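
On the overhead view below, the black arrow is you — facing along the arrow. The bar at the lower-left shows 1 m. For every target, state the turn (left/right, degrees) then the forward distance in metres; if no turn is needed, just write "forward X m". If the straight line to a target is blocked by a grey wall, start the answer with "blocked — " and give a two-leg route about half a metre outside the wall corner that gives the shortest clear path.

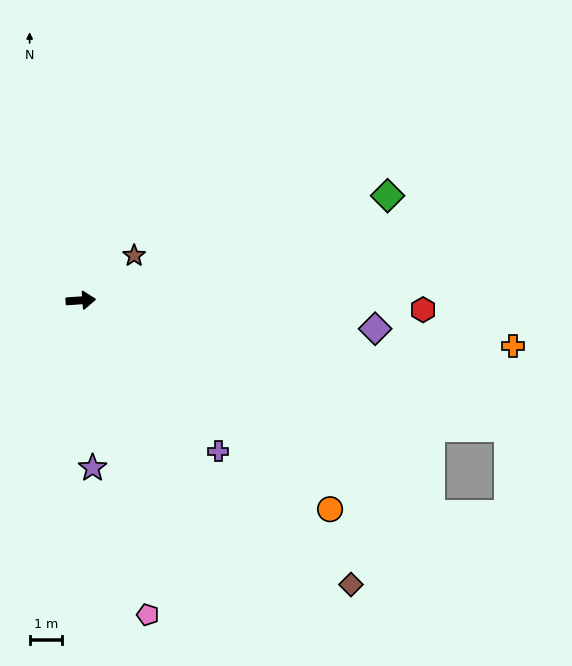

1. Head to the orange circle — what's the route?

turn right 44°, forward 10.0 m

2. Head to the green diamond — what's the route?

turn left 15°, forward 10.0 m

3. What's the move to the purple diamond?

turn right 10°, forward 9.1 m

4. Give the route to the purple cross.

turn right 52°, forward 6.3 m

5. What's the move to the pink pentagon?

turn right 82°, forward 9.9 m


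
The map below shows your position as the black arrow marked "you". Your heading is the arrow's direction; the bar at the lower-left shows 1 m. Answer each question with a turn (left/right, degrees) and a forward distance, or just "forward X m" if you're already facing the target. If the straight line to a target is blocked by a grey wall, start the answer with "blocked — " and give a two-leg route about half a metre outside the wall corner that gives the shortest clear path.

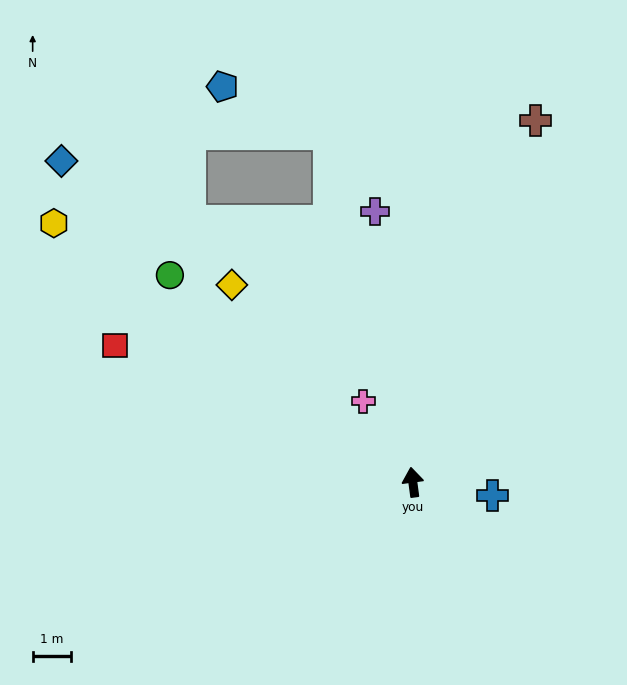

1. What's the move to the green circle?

turn left 42°, forward 8.3 m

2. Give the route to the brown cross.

turn right 26°, forward 10.0 m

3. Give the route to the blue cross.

turn right 107°, forward 2.1 m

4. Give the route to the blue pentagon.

blocked — turn left 6°, forward 9.4 m, then turn left 52°, forward 3.1 m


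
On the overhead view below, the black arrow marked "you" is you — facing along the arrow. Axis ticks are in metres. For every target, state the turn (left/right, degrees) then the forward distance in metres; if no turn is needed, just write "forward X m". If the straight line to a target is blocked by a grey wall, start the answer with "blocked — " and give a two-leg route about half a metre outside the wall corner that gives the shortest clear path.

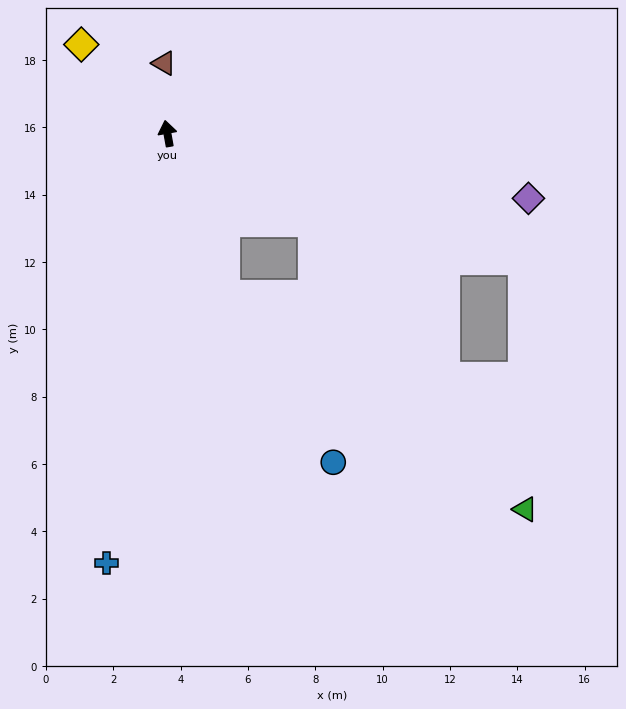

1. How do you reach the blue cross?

turn left 162°, forward 12.9 m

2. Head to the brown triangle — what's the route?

turn right 7°, forward 2.1 m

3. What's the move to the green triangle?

blocked — turn right 132°, forward 5.0 m, then turn right 22°, forward 10.6 m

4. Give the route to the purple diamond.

turn right 110°, forward 10.9 m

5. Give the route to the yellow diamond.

turn left 34°, forward 3.7 m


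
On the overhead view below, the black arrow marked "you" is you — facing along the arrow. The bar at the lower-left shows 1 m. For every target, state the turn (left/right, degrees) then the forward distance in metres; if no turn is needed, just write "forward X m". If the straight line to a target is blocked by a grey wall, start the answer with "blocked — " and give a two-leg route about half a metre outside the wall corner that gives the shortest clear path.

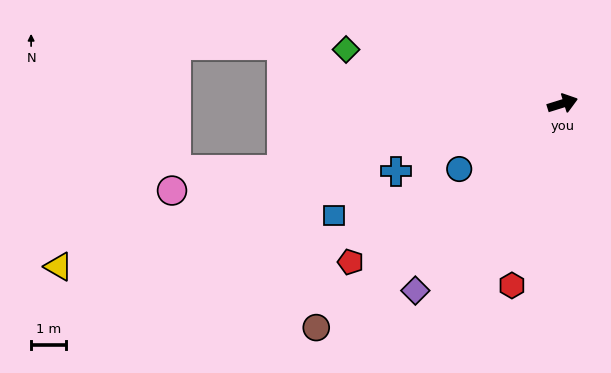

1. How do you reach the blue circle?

turn right 165°, forward 3.5 m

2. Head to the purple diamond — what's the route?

turn right 145°, forward 6.9 m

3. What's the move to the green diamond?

turn left 149°, forward 6.5 m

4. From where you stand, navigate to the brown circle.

turn right 155°, forward 9.6 m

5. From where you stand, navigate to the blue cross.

turn right 175°, forward 5.2 m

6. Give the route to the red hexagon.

turn right 123°, forward 5.5 m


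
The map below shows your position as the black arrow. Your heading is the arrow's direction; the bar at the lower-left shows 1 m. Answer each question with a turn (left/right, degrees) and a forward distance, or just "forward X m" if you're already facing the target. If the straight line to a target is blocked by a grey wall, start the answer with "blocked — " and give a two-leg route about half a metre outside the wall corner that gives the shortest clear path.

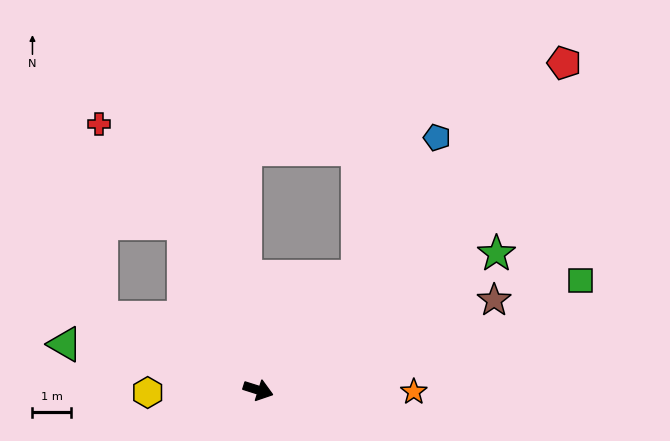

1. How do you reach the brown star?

turn left 38°, forward 6.5 m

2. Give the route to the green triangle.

turn right 176°, forward 5.1 m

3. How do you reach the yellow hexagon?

turn right 161°, forward 2.8 m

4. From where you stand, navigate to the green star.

turn left 47°, forward 7.1 m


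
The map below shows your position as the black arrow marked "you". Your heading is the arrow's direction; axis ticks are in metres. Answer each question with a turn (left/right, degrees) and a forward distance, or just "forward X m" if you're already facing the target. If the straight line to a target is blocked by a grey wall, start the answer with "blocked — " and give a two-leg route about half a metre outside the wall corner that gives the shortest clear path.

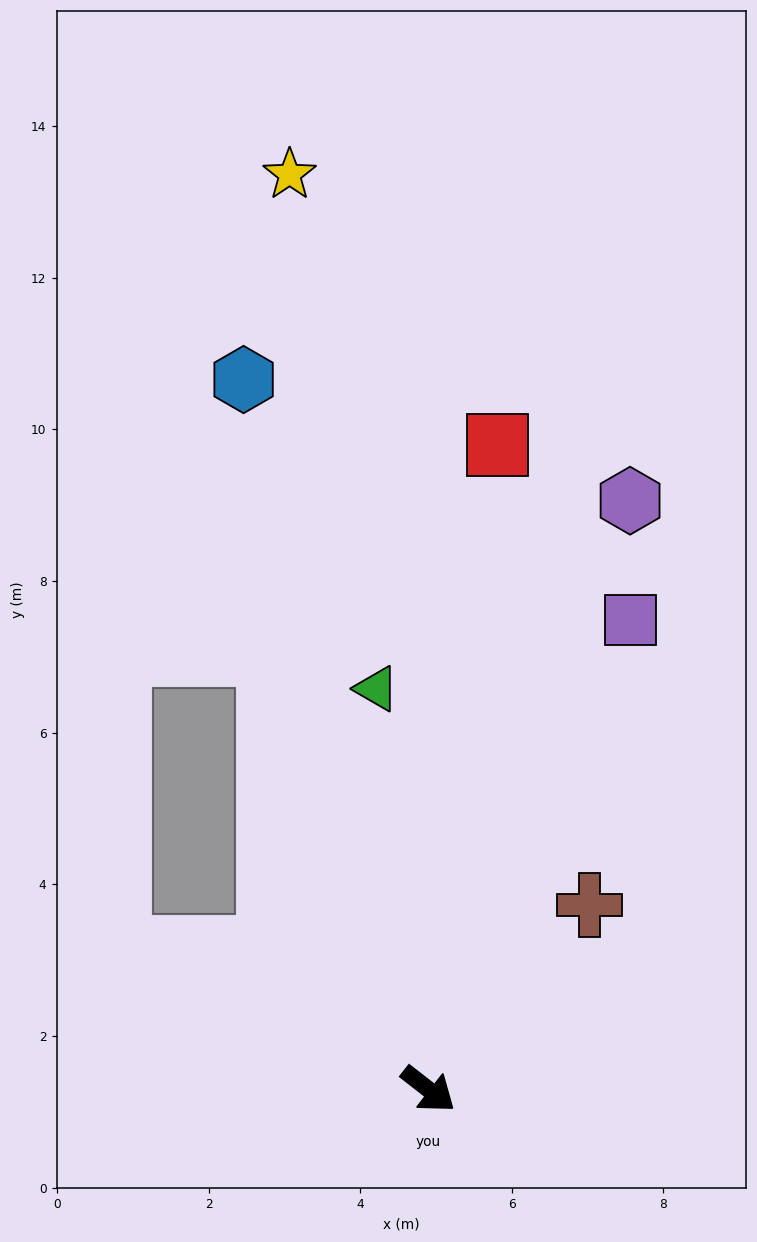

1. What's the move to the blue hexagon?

turn left 143°, forward 9.7 m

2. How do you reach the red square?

turn left 122°, forward 8.5 m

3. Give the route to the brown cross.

turn left 87°, forward 3.2 m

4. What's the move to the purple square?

turn left 105°, forward 6.7 m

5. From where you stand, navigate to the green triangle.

turn left 135°, forward 5.3 m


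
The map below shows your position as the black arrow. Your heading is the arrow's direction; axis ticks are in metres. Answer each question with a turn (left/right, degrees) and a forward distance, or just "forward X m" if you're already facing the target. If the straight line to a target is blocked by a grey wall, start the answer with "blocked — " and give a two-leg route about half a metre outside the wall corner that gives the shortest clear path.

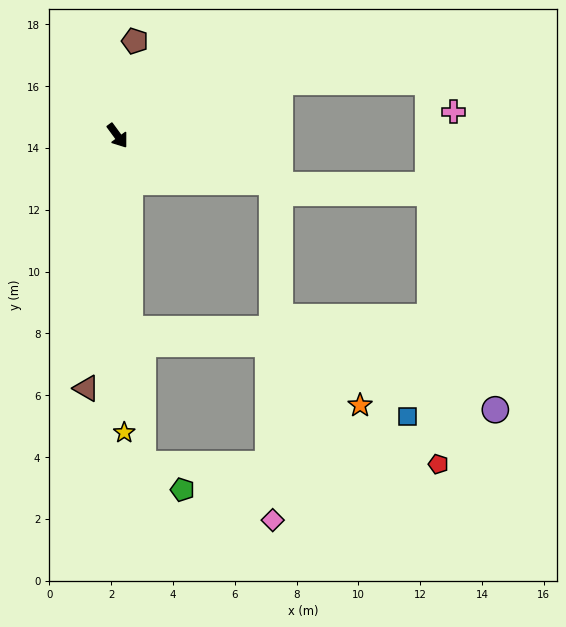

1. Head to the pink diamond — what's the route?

blocked — turn left 37°, forward 5.2 m, then turn right 73°, forward 10.9 m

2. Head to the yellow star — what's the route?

turn right 35°, forward 9.6 m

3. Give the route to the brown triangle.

turn right 43°, forward 8.2 m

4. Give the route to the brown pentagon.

turn left 133°, forward 3.1 m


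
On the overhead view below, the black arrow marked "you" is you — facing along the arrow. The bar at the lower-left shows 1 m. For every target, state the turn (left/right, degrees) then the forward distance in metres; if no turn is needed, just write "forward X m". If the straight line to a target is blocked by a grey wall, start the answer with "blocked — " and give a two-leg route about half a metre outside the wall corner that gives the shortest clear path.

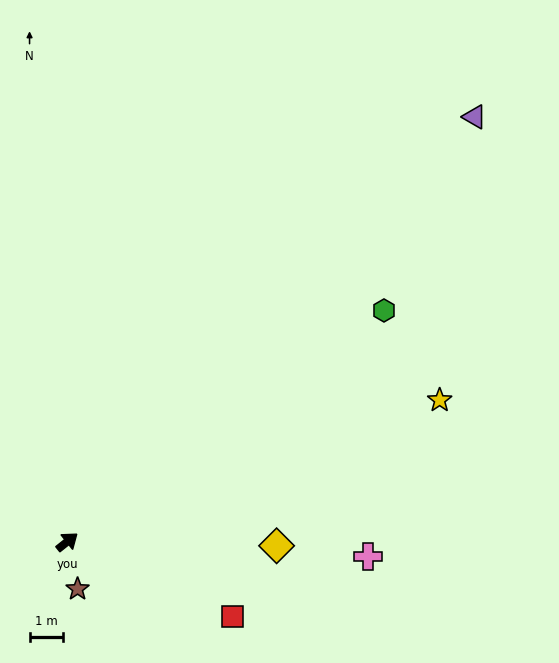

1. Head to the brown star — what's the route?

turn right 116°, forward 1.4 m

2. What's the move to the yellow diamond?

turn right 40°, forward 6.2 m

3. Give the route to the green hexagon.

turn right 2°, forward 11.7 m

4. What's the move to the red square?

turn right 63°, forward 5.4 m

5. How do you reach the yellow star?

turn right 18°, forward 11.8 m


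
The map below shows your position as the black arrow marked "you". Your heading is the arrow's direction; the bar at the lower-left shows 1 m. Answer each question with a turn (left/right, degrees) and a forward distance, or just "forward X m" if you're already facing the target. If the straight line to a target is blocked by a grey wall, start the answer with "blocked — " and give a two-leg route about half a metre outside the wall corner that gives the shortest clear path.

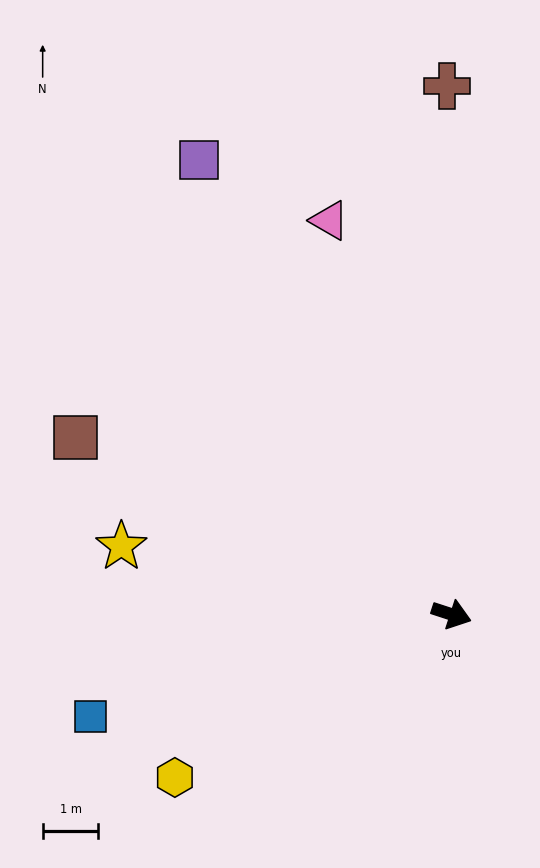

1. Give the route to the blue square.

turn right 146°, forward 6.7 m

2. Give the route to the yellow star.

turn right 174°, forward 6.1 m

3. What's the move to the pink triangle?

turn left 125°, forward 7.4 m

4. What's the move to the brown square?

turn left 173°, forward 7.5 m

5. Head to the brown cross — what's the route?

turn left 109°, forward 9.5 m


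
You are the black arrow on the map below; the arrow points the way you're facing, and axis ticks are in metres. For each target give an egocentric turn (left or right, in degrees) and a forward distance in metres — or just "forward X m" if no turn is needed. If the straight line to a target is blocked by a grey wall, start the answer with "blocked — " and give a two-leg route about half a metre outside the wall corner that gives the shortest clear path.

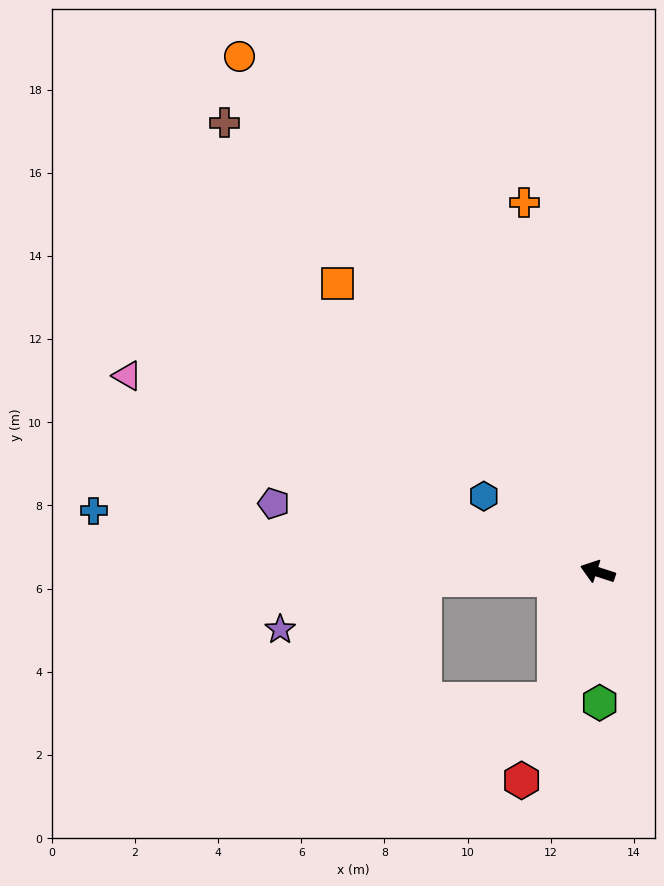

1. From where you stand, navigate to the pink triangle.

turn right 5°, forward 12.3 m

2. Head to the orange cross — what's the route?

turn right 61°, forward 9.1 m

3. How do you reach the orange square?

turn right 30°, forward 9.3 m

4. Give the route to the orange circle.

turn right 37°, forward 15.1 m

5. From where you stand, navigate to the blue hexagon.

turn right 16°, forward 3.3 m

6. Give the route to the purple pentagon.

turn left 6°, forward 8.0 m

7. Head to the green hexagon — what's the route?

turn left 109°, forward 3.1 m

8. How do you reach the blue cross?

turn left 11°, forward 12.2 m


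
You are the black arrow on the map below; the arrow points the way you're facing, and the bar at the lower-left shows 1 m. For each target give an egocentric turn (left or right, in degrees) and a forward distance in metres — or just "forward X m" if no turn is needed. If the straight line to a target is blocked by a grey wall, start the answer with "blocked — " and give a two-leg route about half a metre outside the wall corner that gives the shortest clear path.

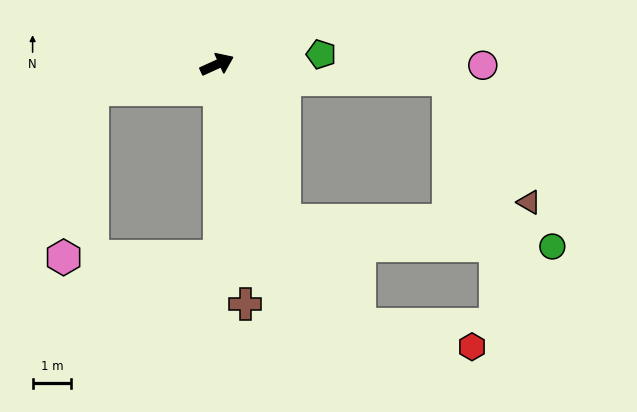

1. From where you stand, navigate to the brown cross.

turn right 108°, forward 6.2 m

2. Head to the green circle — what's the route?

blocked — turn right 91°, forward 4.4 m, then turn left 61°, forward 6.9 m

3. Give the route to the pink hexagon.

blocked — turn left 167°, forward 3.3 m, then turn left 69°, forward 4.4 m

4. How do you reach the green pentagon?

turn right 19°, forward 2.7 m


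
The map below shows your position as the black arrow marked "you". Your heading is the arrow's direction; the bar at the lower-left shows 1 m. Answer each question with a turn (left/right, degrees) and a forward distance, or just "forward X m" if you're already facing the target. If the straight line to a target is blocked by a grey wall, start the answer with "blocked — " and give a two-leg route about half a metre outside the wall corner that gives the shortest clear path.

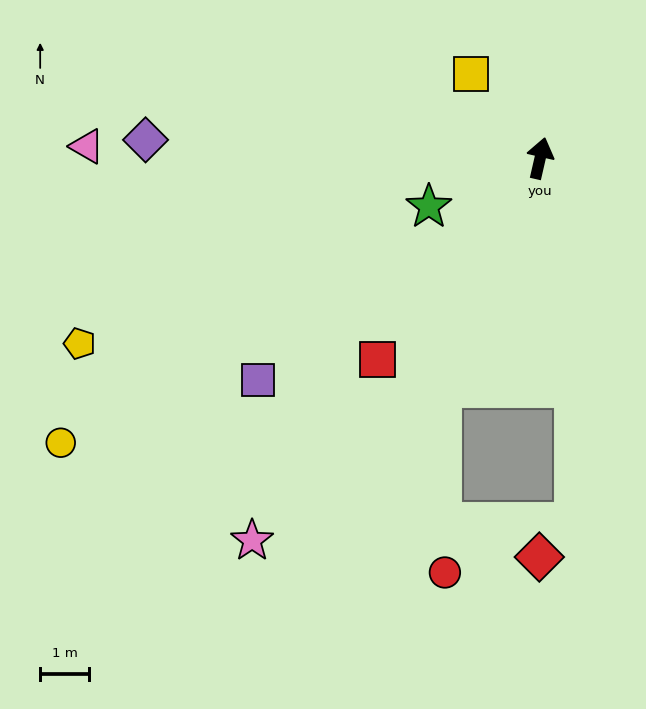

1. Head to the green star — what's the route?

turn left 126°, forward 2.5 m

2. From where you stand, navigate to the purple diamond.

turn left 100°, forward 8.0 m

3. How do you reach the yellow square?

turn left 52°, forward 2.2 m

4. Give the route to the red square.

turn left 154°, forward 5.3 m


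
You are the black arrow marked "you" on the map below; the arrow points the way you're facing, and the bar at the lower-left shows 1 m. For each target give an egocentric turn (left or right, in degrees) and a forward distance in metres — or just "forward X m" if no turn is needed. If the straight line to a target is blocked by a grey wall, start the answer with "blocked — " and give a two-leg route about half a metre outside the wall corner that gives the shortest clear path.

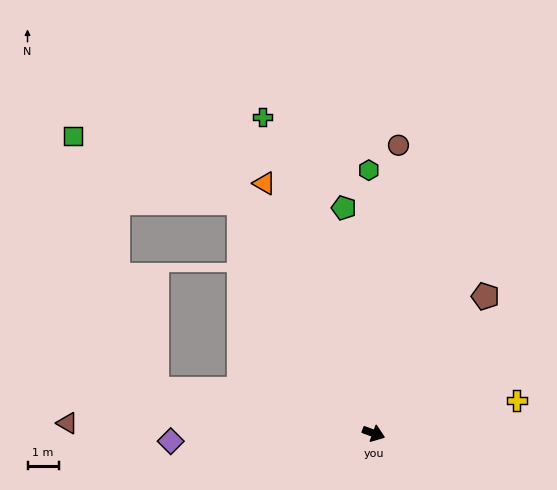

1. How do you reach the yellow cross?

turn left 33°, forward 4.7 m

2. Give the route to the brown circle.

turn left 105°, forward 9.3 m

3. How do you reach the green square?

blocked — turn right 171°, forward 7.1 m, then turn right 61°, forward 8.6 m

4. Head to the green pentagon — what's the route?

turn left 118°, forward 7.3 m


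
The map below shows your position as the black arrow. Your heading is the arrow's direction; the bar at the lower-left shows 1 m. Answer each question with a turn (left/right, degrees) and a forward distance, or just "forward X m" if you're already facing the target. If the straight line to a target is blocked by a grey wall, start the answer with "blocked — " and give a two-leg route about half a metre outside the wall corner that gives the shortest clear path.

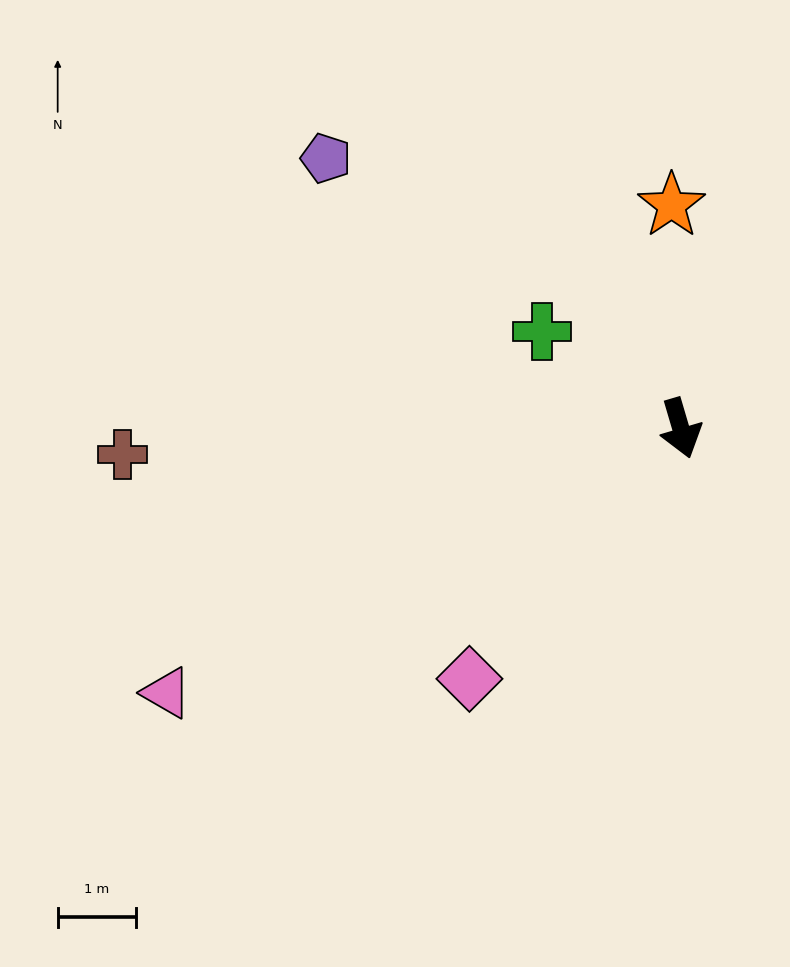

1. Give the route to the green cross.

turn right 141°, forward 2.1 m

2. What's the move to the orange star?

turn left 166°, forward 2.8 m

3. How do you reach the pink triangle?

turn right 79°, forward 7.3 m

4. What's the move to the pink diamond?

turn right 57°, forward 4.2 m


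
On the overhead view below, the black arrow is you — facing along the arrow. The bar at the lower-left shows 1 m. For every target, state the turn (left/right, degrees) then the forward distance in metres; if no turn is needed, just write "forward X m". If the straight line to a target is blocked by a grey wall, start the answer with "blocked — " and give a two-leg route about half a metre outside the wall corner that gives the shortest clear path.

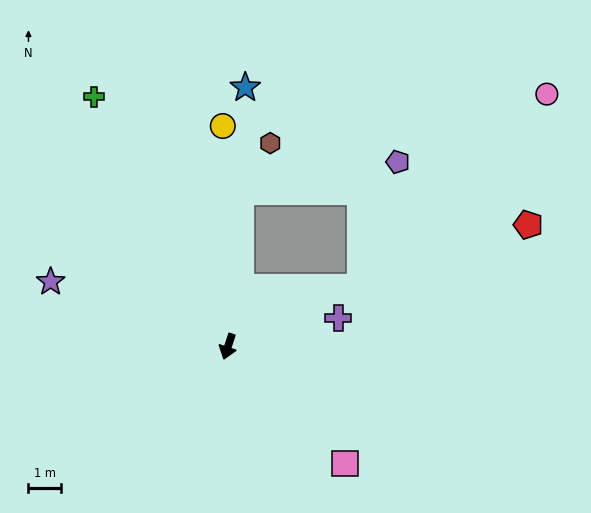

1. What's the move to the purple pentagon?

blocked — turn right 166°, forward 4.9 m, then turn right 75°, forward 5.0 m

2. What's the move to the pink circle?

blocked — turn right 166°, forward 4.9 m, then turn right 68°, forward 10.0 m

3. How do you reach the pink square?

turn left 63°, forward 5.2 m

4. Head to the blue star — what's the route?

turn right 166°, forward 8.1 m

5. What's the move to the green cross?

turn right 134°, forward 8.8 m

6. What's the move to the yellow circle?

turn right 160°, forward 6.9 m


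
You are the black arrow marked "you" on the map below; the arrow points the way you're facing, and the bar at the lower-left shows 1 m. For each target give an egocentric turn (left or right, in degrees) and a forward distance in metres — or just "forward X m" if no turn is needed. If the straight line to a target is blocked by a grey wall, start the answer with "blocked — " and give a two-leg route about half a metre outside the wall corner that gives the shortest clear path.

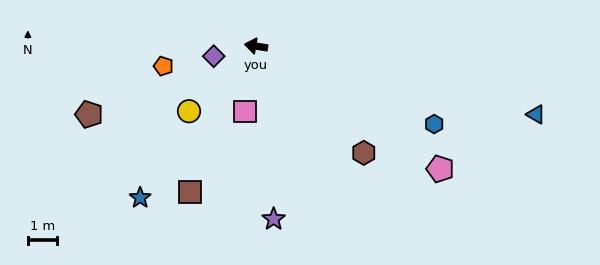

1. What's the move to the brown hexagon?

turn left 144°, forward 5.2 m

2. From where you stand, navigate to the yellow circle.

turn left 53°, forward 3.2 m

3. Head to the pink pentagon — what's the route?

turn left 155°, forward 7.6 m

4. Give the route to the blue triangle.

turn left 175°, forward 9.9 m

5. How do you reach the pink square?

turn left 90°, forward 2.3 m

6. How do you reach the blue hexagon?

turn left 166°, forward 6.7 m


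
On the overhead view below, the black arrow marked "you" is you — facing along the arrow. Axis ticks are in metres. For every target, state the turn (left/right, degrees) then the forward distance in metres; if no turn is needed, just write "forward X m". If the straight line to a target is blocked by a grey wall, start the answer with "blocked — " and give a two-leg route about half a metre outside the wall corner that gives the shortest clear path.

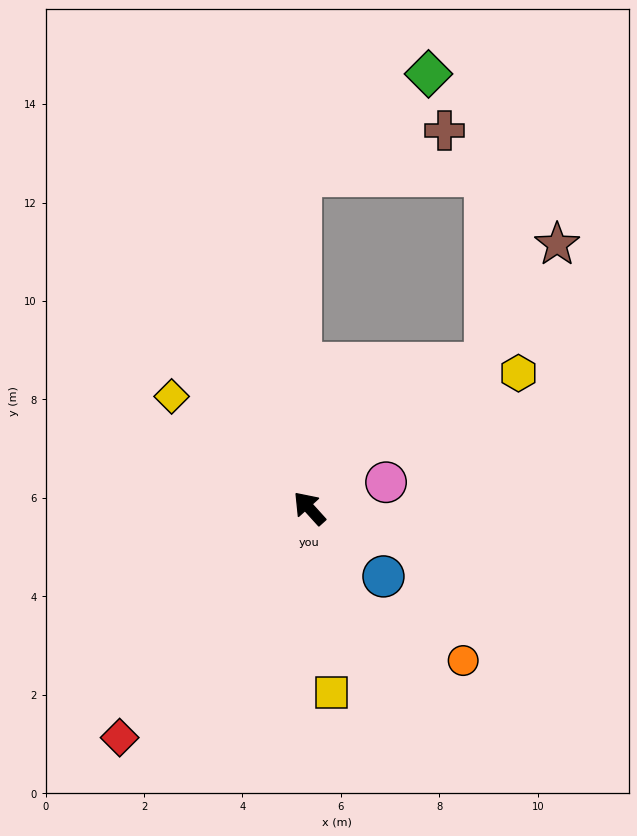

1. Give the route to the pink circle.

turn right 114°, forward 1.6 m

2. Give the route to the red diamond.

turn left 98°, forward 6.0 m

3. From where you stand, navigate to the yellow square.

turn left 145°, forward 3.8 m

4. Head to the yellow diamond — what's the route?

turn left 9°, forward 3.6 m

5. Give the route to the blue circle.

turn right 175°, forward 2.0 m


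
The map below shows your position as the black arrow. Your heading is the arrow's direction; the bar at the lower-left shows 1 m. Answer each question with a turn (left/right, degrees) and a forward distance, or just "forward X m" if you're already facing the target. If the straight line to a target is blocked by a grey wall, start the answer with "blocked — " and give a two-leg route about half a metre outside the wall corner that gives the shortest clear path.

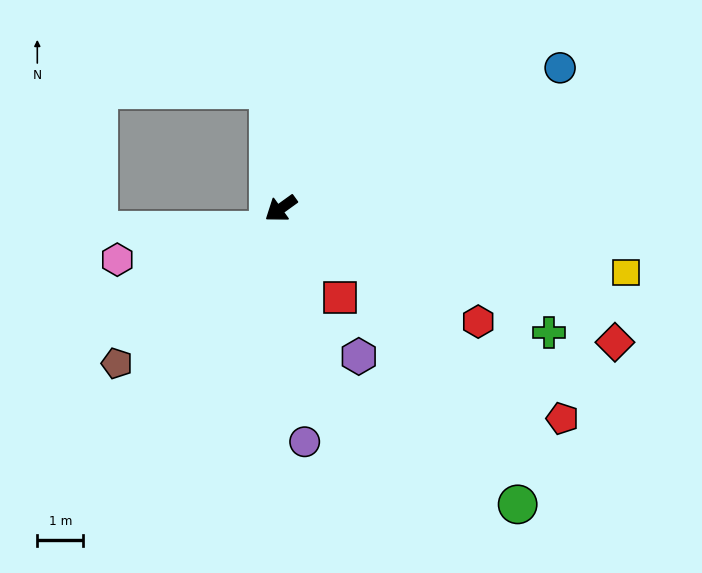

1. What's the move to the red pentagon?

turn left 107°, forward 7.6 m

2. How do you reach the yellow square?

turn left 134°, forward 7.6 m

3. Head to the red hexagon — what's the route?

turn left 114°, forward 4.9 m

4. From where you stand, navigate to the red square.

turn left 88°, forward 2.3 m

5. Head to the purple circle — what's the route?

turn left 60°, forward 5.1 m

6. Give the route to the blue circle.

turn left 171°, forward 6.8 m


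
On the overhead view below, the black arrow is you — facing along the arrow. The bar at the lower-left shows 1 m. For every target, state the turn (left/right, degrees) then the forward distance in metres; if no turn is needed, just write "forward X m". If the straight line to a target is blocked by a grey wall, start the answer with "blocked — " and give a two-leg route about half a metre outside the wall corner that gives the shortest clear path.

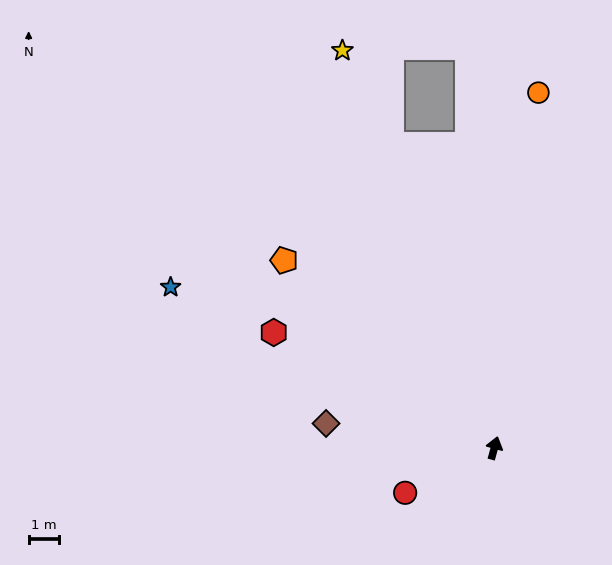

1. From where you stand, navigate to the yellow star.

turn left 36°, forward 14.1 m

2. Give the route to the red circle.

turn left 132°, forward 3.3 m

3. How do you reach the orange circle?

turn left 8°, forward 11.9 m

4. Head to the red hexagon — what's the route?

turn left 78°, forward 8.3 m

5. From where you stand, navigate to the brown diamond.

turn left 97°, forward 5.7 m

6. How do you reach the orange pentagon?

turn left 64°, forward 9.4 m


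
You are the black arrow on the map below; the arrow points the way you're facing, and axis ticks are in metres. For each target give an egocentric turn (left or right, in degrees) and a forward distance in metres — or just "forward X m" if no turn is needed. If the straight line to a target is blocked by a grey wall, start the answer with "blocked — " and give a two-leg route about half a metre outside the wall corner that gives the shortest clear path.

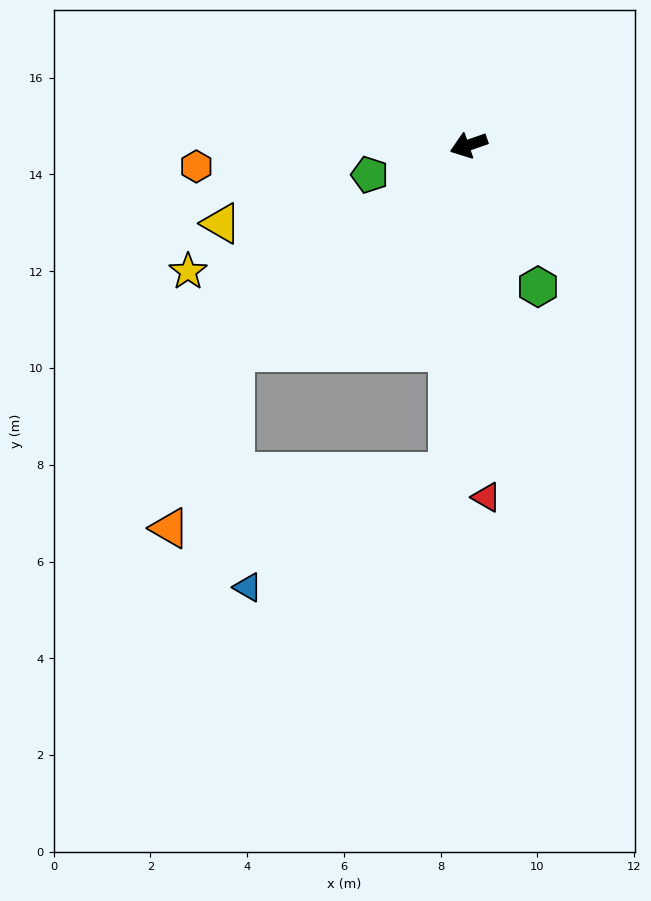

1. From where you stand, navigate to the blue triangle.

blocked — turn left 67°, forward 6.8 m, then turn right 56°, forward 4.8 m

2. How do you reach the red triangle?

turn left 74°, forward 7.3 m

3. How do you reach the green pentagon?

turn right 2°, forward 2.1 m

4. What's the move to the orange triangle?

blocked — turn left 22°, forward 6.5 m, then turn left 29°, forward 3.9 m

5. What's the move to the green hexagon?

turn left 97°, forward 3.3 m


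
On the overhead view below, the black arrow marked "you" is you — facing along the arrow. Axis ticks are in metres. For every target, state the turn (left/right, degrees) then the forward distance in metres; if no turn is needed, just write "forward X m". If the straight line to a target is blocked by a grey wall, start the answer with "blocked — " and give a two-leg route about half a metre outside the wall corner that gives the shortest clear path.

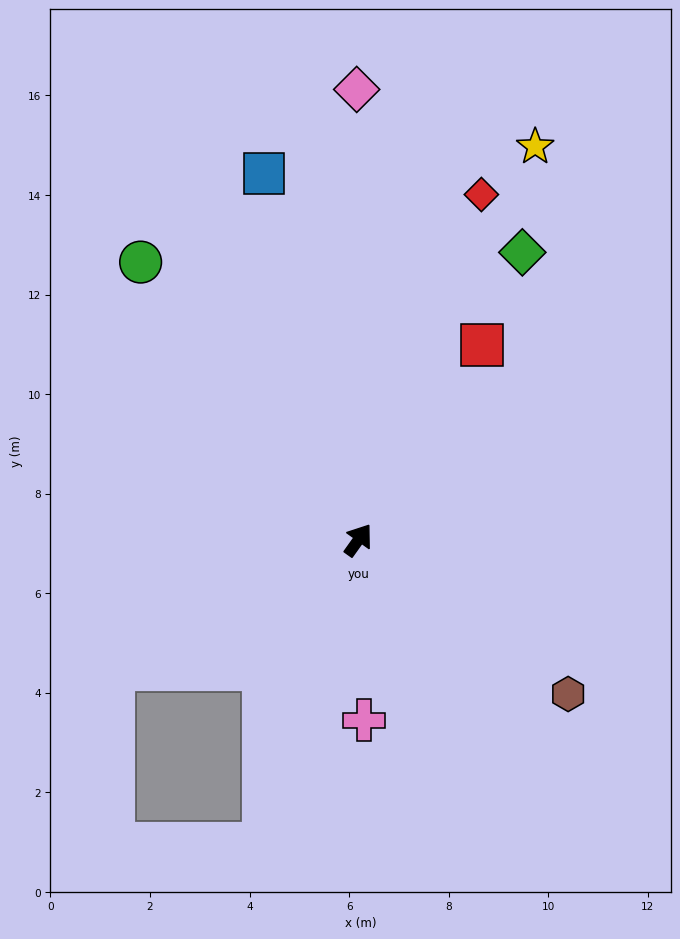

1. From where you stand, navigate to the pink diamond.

turn left 36°, forward 9.0 m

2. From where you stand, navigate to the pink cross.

turn right 143°, forward 3.6 m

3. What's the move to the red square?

turn left 3°, forward 4.6 m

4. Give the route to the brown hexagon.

turn right 91°, forward 5.2 m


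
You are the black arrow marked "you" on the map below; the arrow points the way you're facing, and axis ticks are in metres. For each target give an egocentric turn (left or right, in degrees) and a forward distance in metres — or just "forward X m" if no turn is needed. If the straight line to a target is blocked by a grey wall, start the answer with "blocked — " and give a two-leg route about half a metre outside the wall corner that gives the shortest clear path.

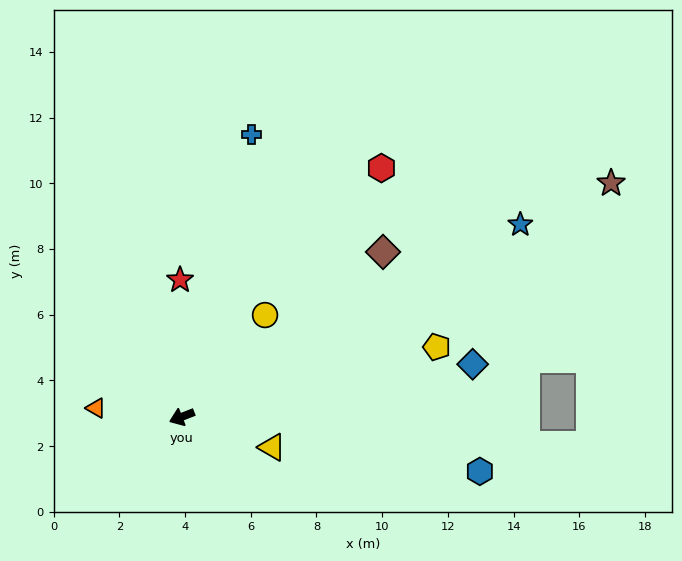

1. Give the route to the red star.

turn right 111°, forward 4.2 m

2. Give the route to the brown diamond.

turn right 162°, forward 7.9 m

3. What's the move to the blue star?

turn right 172°, forward 11.8 m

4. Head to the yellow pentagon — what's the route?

turn left 174°, forward 8.0 m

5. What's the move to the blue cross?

turn right 125°, forward 8.9 m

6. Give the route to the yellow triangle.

turn left 140°, forward 2.9 m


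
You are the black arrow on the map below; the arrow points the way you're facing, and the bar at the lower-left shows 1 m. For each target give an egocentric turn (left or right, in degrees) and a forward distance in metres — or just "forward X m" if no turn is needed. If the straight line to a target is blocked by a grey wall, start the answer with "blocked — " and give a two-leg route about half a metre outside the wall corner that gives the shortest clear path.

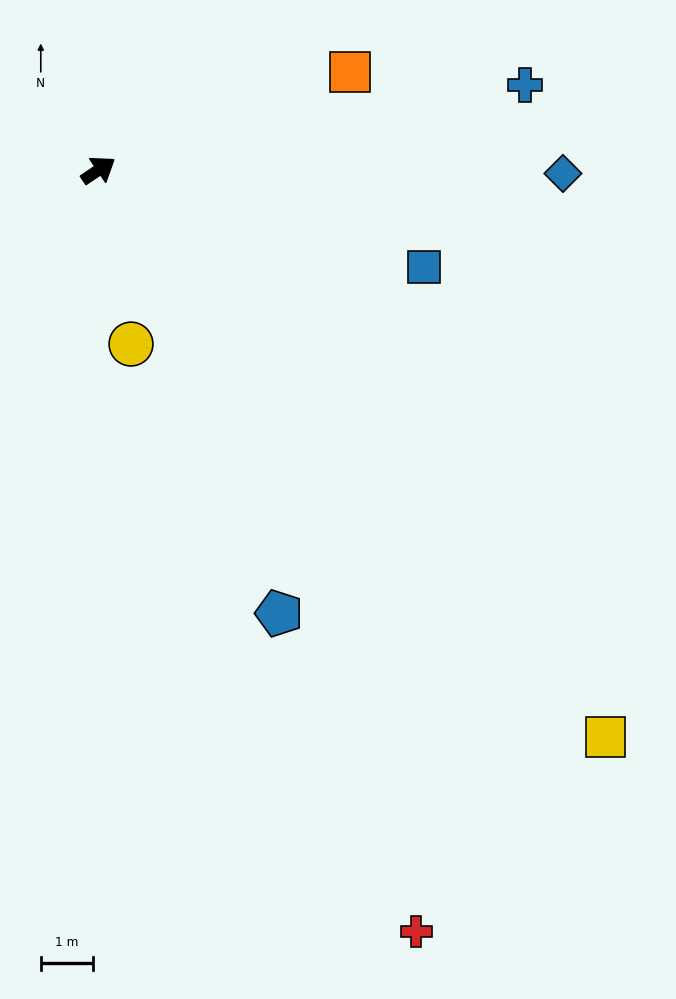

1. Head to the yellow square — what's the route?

turn right 82°, forward 14.7 m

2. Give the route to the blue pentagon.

turn right 102°, forward 9.3 m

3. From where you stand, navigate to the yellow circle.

turn right 113°, forward 3.4 m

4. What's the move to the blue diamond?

turn right 34°, forward 9.0 m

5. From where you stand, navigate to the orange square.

turn right 13°, forward 5.2 m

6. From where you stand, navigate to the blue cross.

turn right 23°, forward 8.4 m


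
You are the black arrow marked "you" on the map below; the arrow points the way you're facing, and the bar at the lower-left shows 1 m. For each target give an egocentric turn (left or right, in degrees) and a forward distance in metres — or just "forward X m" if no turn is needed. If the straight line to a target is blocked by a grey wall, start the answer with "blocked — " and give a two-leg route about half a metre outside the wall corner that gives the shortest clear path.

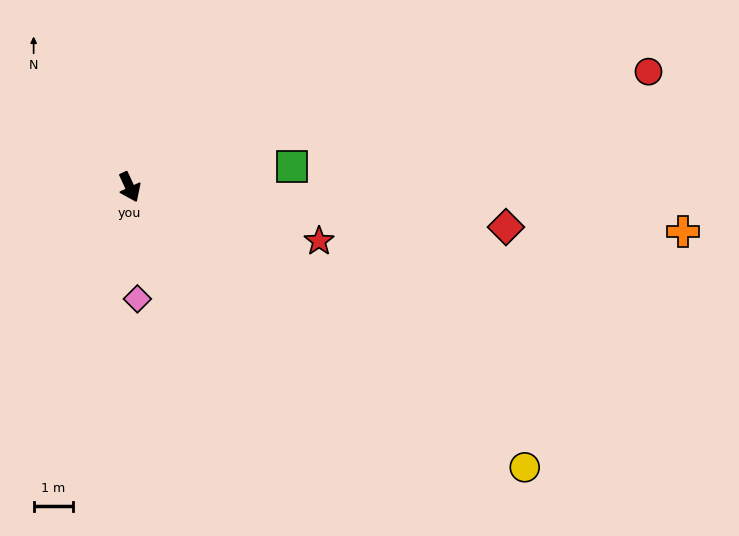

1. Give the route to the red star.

turn left 49°, forward 5.0 m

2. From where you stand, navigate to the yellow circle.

turn left 30°, forward 12.3 m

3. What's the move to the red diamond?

turn left 59°, forward 9.6 m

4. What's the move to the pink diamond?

turn right 21°, forward 2.9 m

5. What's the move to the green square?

turn left 72°, forward 4.2 m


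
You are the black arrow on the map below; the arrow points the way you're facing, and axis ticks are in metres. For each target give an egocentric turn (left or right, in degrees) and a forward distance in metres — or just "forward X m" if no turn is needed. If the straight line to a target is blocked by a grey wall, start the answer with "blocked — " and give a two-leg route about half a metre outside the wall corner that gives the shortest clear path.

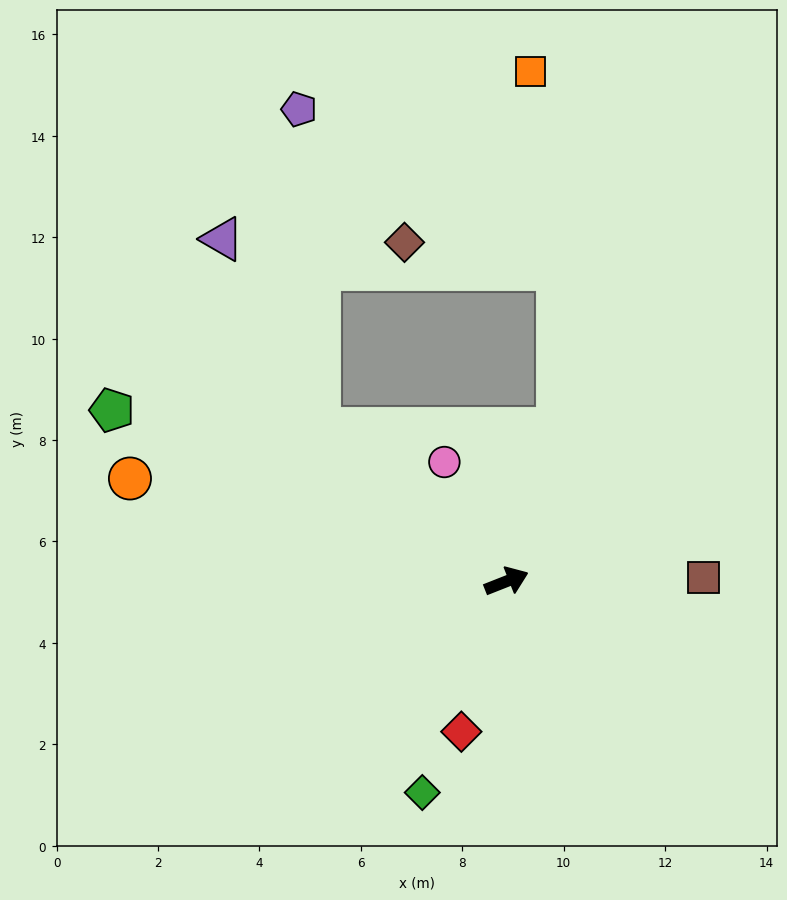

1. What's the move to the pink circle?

turn left 96°, forward 2.7 m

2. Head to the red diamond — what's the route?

turn right 128°, forward 3.1 m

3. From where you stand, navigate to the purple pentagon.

blocked — turn left 119°, forward 4.8 m, then turn right 47°, forward 6.3 m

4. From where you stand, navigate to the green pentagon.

turn left 135°, forward 8.5 m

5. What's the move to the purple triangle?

blocked — turn left 119°, forward 4.8 m, then turn right 23°, forward 4.2 m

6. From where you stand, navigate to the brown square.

turn right 20°, forward 3.9 m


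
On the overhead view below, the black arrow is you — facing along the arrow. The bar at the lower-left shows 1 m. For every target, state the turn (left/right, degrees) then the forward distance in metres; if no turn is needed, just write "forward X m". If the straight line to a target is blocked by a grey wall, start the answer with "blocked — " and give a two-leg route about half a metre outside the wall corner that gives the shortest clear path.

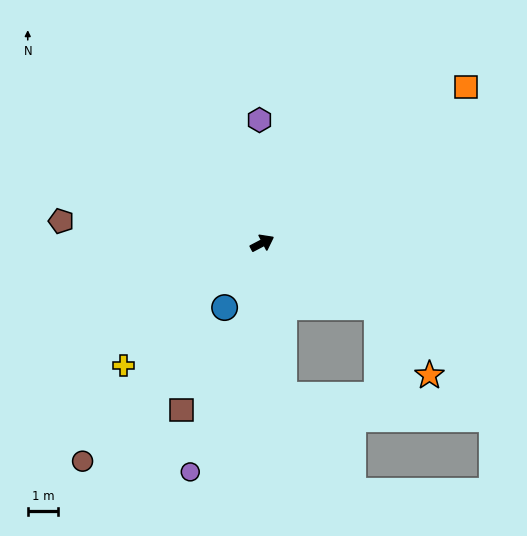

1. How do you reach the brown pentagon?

turn left 146°, forward 6.6 m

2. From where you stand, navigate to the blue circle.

turn right 148°, forward 2.4 m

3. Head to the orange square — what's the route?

turn left 10°, forward 8.4 m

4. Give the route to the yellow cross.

turn right 166°, forward 6.0 m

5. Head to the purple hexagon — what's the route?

turn left 64°, forward 4.0 m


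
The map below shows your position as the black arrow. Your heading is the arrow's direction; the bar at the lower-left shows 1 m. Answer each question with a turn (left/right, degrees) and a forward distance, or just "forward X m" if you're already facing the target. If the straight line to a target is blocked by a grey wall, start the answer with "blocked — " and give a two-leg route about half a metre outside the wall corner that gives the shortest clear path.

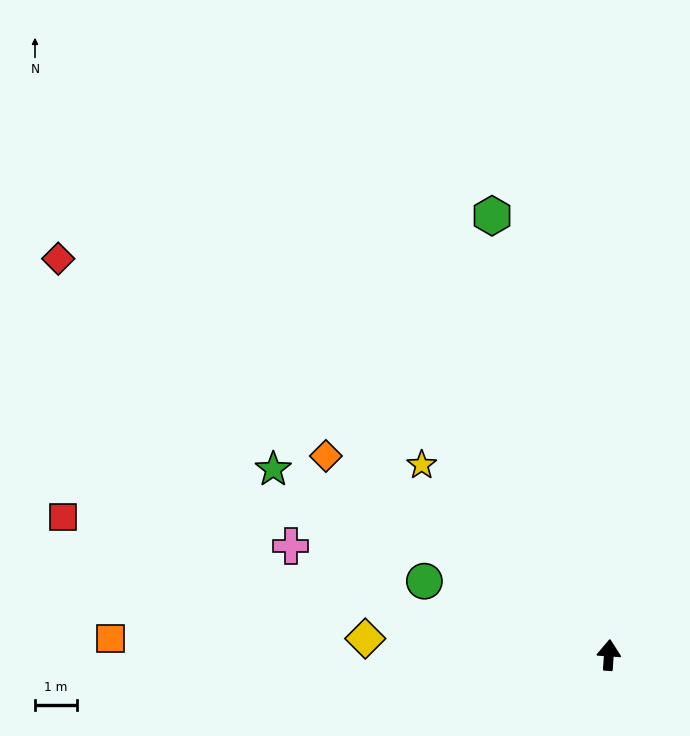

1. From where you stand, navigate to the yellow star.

turn left 48°, forward 6.3 m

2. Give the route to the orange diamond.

turn left 59°, forward 8.2 m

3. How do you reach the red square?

turn left 80°, forward 13.4 m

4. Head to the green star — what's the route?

turn left 65°, forward 9.1 m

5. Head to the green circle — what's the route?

turn left 72°, forward 4.7 m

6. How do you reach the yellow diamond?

turn left 90°, forward 5.8 m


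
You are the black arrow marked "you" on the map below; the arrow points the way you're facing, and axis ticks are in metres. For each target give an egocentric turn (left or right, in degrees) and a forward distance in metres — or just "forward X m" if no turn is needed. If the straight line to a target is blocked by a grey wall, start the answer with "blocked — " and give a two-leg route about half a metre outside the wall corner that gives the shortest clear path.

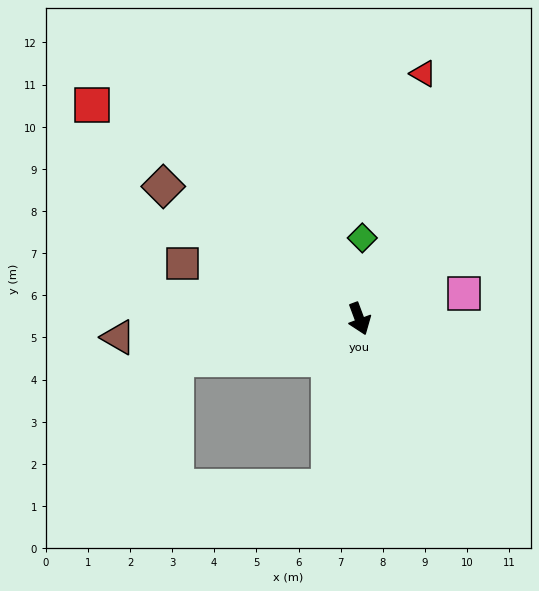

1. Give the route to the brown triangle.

turn right 106°, forward 5.7 m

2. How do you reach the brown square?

turn right 128°, forward 4.4 m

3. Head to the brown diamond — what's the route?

turn right 144°, forward 5.6 m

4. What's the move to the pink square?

turn left 83°, forward 2.6 m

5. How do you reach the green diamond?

turn left 157°, forward 1.9 m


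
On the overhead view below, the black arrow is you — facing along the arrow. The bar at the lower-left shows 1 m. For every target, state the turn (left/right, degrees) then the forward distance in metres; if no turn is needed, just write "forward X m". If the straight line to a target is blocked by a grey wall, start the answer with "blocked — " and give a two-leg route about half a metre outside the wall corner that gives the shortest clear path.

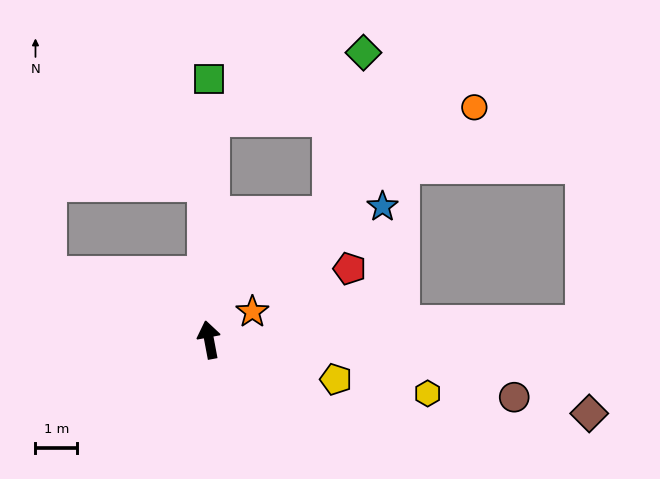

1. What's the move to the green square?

turn right 11°, forward 6.3 m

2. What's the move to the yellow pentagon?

turn right 118°, forward 3.2 m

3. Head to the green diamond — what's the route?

blocked — turn right 11°, forward 5.3 m, then turn right 66°, forward 4.0 m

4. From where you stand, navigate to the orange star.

turn right 68°, forward 1.2 m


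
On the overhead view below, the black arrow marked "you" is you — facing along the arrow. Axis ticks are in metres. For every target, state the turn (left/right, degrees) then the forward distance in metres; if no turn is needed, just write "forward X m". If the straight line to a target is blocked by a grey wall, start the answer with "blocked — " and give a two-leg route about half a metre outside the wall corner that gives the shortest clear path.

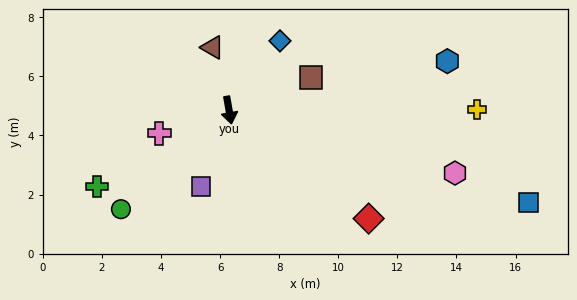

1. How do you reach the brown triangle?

turn right 175°, forward 2.2 m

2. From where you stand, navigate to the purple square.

turn right 30°, forward 2.7 m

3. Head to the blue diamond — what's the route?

turn left 134°, forward 2.9 m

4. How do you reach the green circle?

turn right 57°, forward 5.0 m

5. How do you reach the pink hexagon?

turn left 64°, forward 7.9 m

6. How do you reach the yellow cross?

turn left 80°, forward 8.4 m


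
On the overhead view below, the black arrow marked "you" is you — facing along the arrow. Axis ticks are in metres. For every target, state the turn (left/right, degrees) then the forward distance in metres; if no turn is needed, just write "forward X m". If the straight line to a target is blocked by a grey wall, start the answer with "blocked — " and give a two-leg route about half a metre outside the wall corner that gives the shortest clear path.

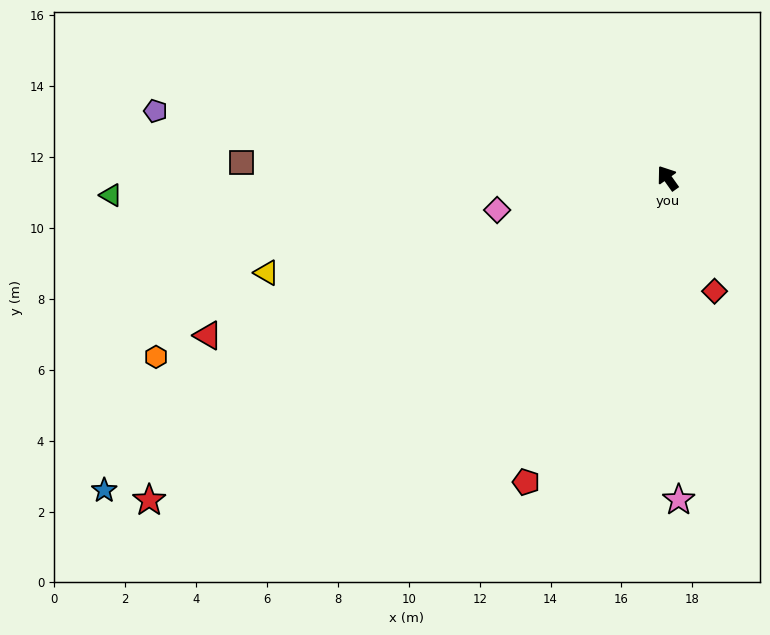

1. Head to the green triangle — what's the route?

turn left 56°, forward 15.7 m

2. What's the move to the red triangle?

turn left 74°, forward 13.7 m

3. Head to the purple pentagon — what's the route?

turn left 47°, forward 14.6 m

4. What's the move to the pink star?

turn left 147°, forward 9.1 m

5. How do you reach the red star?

turn left 87°, forward 17.2 m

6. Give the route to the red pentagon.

turn left 120°, forward 9.5 m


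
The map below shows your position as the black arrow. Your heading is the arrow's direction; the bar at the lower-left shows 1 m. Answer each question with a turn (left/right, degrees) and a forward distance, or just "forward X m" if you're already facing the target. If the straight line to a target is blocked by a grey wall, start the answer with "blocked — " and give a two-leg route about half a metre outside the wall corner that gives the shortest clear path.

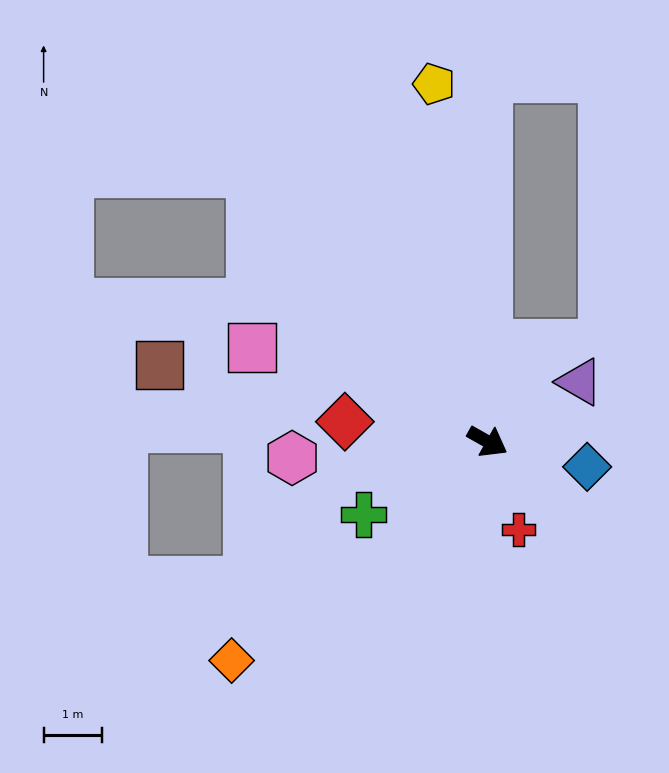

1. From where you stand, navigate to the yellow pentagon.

turn left 128°, forward 6.2 m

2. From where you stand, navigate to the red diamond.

turn right 158°, forward 2.5 m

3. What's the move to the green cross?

turn right 120°, forward 2.5 m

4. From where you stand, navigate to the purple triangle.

turn left 62°, forward 1.9 m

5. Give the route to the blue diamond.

turn left 15°, forward 1.8 m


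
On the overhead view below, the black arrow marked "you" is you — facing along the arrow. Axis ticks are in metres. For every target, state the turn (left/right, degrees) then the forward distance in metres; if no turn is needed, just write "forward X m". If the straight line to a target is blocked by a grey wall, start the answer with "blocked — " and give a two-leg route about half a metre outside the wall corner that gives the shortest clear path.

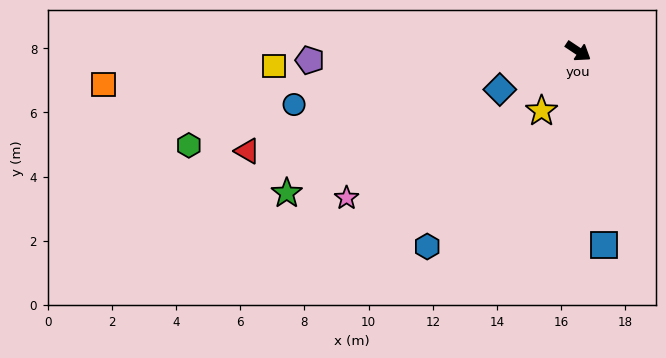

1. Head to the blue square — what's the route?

turn right 49°, forward 6.1 m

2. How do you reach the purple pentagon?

turn right 144°, forward 8.4 m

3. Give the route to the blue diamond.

turn right 120°, forward 2.7 m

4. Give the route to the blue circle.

turn right 136°, forward 9.0 m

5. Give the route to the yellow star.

turn right 88°, forward 2.2 m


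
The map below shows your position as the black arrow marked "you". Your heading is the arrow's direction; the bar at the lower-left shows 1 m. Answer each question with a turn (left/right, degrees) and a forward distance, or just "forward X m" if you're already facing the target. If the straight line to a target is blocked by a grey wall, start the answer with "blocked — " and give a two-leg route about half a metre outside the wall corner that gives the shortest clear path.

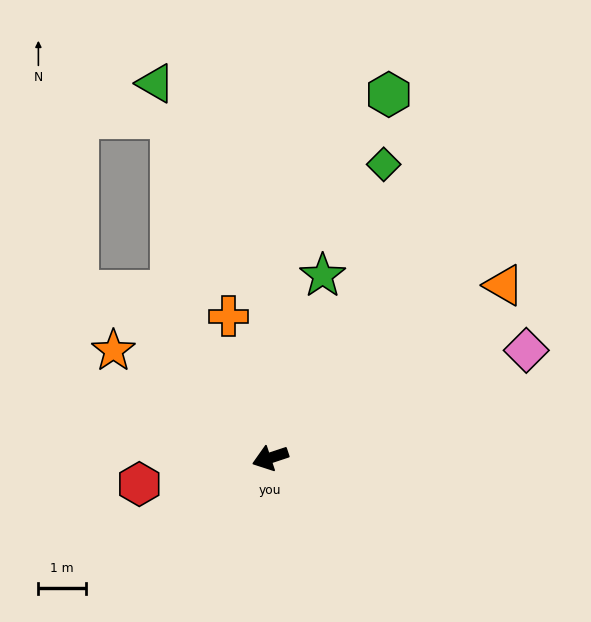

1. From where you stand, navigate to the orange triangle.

turn right 162°, forward 6.1 m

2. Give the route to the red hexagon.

turn right 7°, forward 2.8 m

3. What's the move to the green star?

turn right 124°, forward 4.0 m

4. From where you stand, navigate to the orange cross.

turn right 92°, forward 3.1 m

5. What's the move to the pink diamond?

turn right 176°, forward 5.8 m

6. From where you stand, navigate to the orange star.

turn right 53°, forward 4.0 m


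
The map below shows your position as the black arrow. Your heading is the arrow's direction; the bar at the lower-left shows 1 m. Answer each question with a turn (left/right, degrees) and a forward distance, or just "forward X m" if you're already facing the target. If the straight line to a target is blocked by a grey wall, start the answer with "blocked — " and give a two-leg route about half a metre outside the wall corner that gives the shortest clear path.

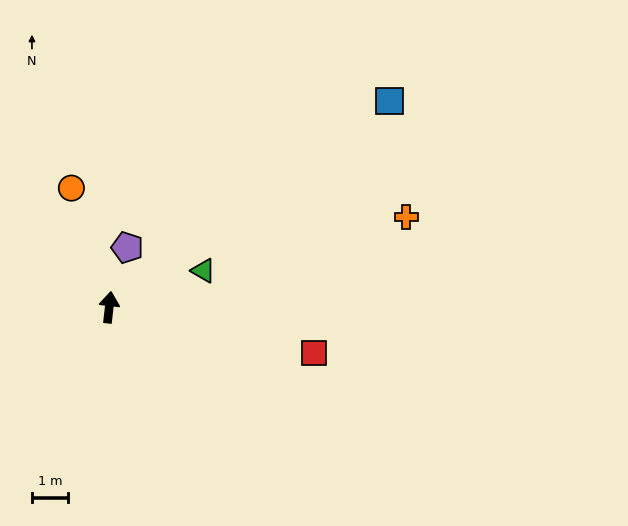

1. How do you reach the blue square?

turn right 47°, forward 9.6 m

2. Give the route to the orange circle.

turn left 24°, forward 3.5 m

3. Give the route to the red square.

turn right 96°, forward 5.8 m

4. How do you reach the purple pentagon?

turn right 10°, forward 1.7 m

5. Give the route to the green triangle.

turn right 62°, forward 2.8 m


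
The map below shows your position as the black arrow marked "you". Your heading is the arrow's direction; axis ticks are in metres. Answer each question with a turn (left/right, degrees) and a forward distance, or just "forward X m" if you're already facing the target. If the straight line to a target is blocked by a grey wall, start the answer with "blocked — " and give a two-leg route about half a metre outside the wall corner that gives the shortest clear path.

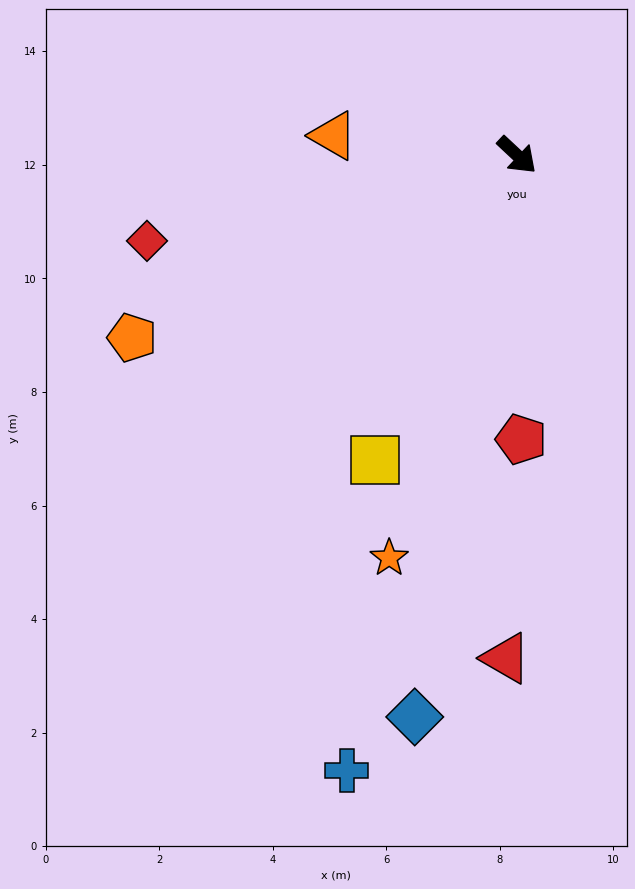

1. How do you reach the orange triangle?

turn right 143°, forward 3.3 m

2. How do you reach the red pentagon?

turn right 46°, forward 5.0 m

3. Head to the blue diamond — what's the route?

turn right 57°, forward 10.1 m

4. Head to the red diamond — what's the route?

turn right 124°, forward 6.7 m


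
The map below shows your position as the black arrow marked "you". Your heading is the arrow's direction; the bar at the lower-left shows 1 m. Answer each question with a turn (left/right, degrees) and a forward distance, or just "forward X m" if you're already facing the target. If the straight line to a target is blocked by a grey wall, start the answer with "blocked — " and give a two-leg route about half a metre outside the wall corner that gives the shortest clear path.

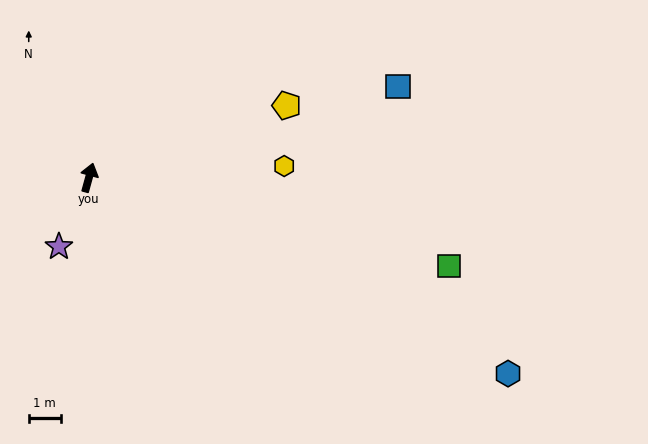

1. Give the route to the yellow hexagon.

turn right 71°, forward 6.1 m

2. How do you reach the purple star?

turn left 172°, forward 2.3 m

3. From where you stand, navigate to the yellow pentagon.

turn right 55°, forward 6.5 m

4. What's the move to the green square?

turn right 88°, forward 11.5 m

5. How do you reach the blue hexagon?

turn right 100°, forward 14.4 m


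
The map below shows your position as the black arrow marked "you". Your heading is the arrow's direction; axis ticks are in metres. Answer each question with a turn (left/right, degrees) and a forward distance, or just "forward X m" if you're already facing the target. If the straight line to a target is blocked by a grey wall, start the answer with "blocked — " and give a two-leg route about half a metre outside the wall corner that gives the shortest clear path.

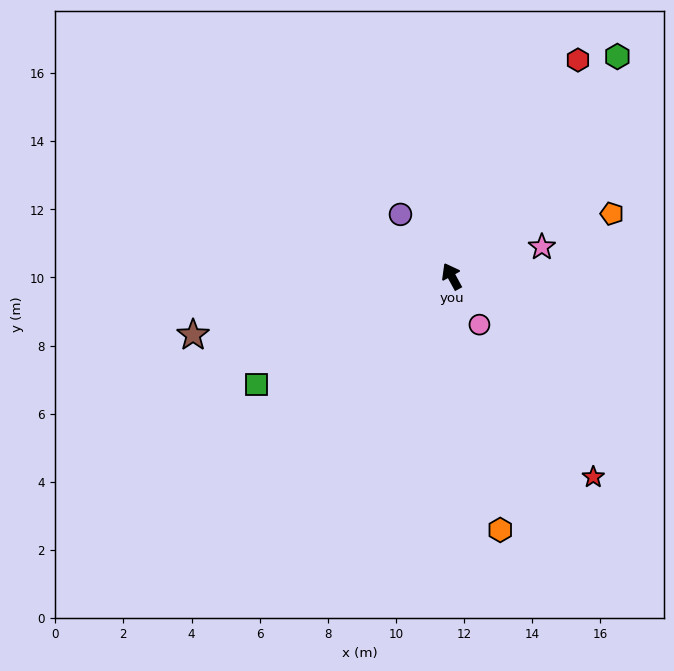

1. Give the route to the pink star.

turn right 101°, forward 2.8 m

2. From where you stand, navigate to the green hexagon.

turn right 66°, forward 8.1 m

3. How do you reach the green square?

turn left 90°, forward 6.6 m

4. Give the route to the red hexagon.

turn right 59°, forward 7.4 m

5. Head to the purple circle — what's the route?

turn left 11°, forward 2.4 m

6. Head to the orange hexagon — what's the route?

turn left 162°, forward 7.6 m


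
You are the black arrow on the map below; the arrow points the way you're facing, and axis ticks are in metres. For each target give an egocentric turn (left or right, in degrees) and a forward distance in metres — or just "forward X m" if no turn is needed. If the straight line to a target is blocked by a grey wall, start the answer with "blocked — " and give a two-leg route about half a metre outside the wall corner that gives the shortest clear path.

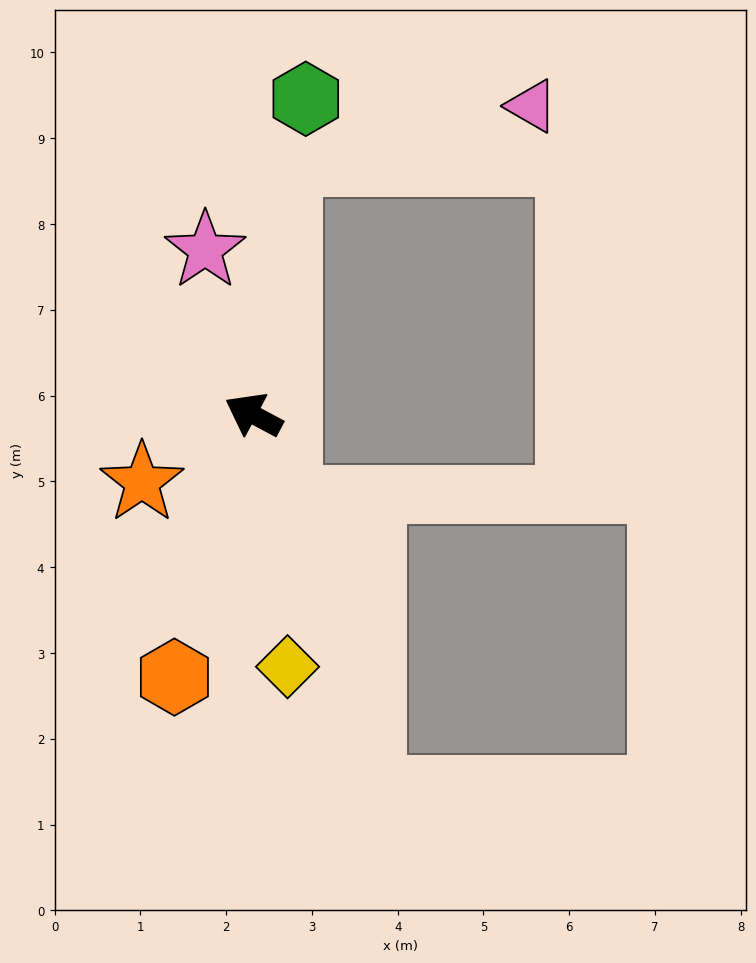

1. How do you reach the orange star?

turn left 59°, forward 1.5 m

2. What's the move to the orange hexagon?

turn left 101°, forward 3.2 m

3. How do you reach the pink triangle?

blocked — turn right 69°, forward 3.0 m, then turn right 71°, forward 2.9 m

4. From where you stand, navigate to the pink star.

turn right 46°, forward 2.0 m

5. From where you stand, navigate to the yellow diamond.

turn left 126°, forward 3.0 m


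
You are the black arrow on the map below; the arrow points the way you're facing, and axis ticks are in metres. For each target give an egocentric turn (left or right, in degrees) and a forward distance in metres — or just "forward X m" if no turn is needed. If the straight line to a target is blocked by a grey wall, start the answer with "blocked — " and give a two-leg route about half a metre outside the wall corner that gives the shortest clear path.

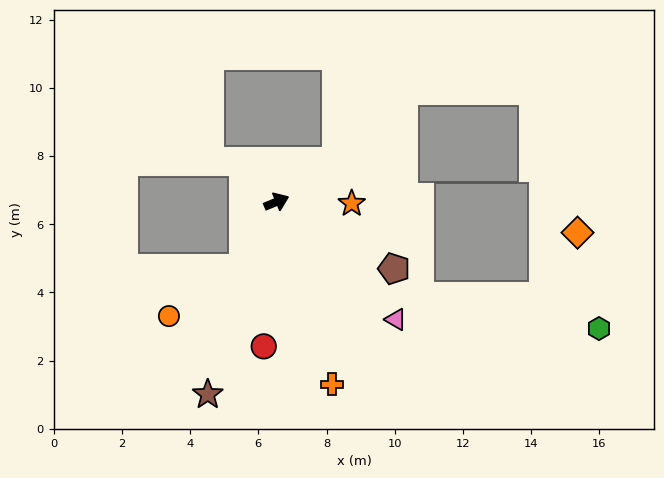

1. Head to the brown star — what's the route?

turn right 132°, forward 6.0 m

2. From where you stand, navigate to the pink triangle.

turn right 67°, forward 4.9 m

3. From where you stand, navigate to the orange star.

turn right 24°, forward 2.2 m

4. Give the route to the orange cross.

turn right 96°, forward 5.6 m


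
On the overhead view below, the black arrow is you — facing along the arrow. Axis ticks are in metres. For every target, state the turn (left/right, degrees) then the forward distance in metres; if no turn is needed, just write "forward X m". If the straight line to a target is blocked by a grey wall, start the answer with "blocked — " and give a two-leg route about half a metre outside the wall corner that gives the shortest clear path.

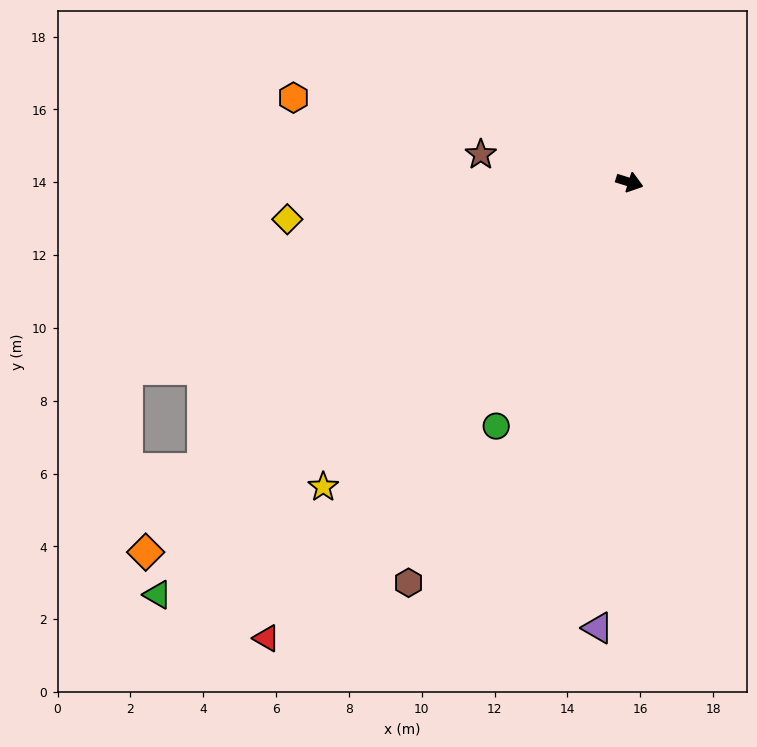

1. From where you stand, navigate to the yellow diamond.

turn right 156°, forward 9.5 m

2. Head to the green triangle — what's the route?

turn right 121°, forward 17.2 m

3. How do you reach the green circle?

turn right 101°, forward 7.6 m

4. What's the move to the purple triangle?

turn right 77°, forward 12.3 m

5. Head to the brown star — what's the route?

turn right 173°, forward 4.2 m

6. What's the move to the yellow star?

turn right 118°, forward 11.9 m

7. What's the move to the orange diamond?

turn right 125°, forward 16.7 m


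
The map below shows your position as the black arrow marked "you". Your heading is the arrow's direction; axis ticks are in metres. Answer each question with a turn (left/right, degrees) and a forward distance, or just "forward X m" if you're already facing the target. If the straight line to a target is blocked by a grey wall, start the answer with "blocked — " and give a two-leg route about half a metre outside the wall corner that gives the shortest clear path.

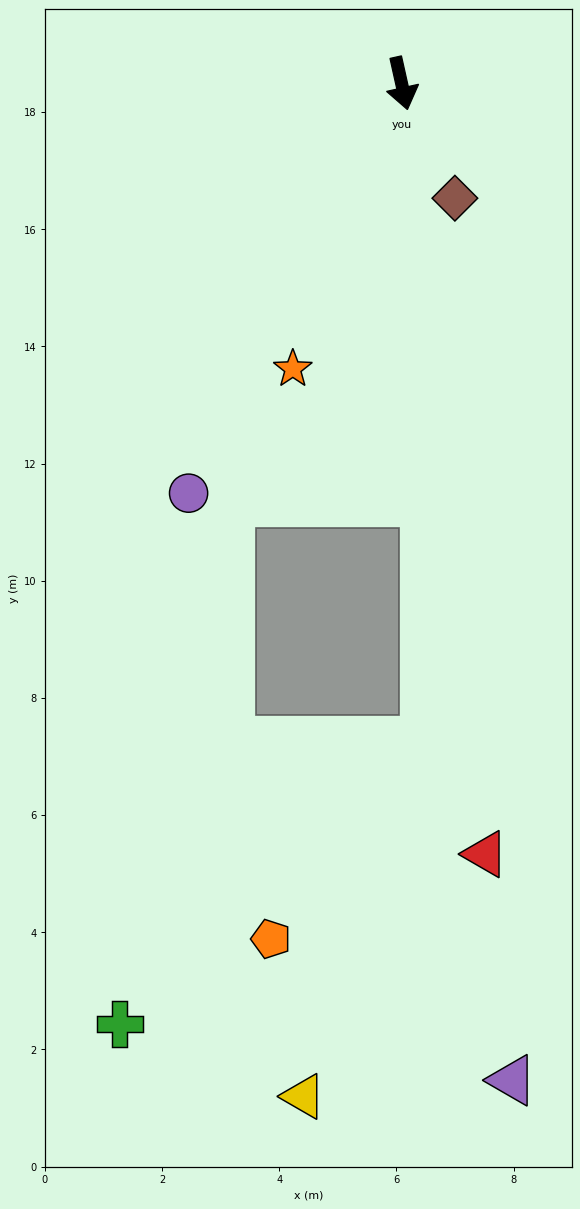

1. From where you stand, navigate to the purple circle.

turn right 40°, forward 7.9 m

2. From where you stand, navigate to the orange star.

turn right 33°, forward 5.2 m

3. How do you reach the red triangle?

turn right 6°, forward 13.2 m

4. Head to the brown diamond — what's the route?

turn left 12°, forward 2.2 m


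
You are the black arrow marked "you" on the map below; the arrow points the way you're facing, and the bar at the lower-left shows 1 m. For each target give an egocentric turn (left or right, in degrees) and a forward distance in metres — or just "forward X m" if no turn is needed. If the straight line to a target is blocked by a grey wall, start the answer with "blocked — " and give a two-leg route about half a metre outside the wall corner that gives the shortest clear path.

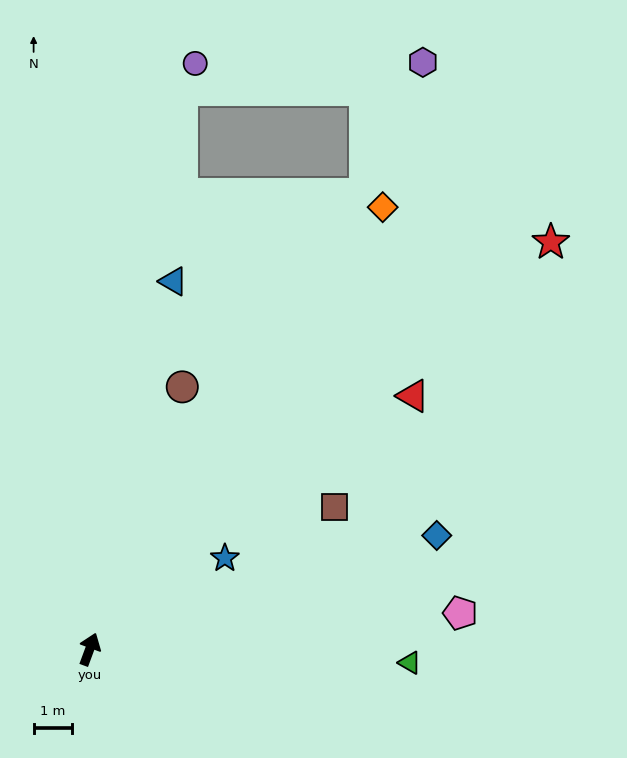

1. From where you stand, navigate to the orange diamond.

turn right 13°, forward 13.7 m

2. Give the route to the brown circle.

forward 7.2 m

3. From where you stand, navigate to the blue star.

turn right 36°, forward 4.2 m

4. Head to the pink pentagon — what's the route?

turn right 64°, forward 9.6 m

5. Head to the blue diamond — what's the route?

turn right 52°, forward 9.5 m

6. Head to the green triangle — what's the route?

turn right 72°, forward 8.3 m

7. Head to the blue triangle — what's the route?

turn left 7°, forward 9.8 m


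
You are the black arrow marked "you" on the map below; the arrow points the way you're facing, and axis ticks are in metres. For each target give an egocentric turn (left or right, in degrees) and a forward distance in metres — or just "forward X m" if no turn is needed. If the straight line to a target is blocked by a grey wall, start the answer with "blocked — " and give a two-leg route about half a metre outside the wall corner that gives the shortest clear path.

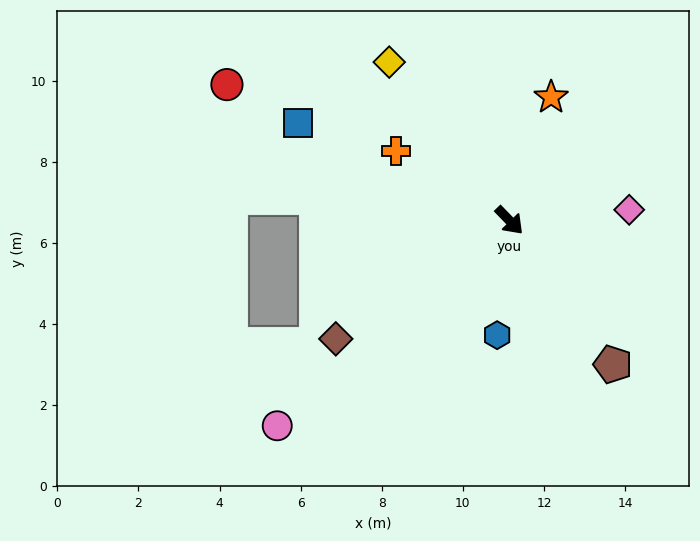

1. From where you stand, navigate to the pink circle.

turn right 93°, forward 7.6 m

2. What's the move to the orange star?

turn left 117°, forward 3.2 m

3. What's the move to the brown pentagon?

turn right 8°, forward 4.4 m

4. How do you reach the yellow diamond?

turn left 173°, forward 4.9 m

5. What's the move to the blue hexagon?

turn right 50°, forward 2.8 m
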